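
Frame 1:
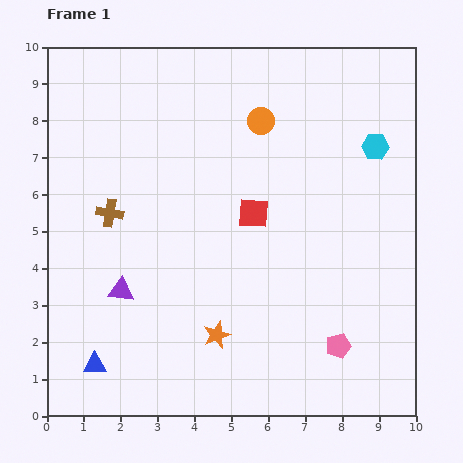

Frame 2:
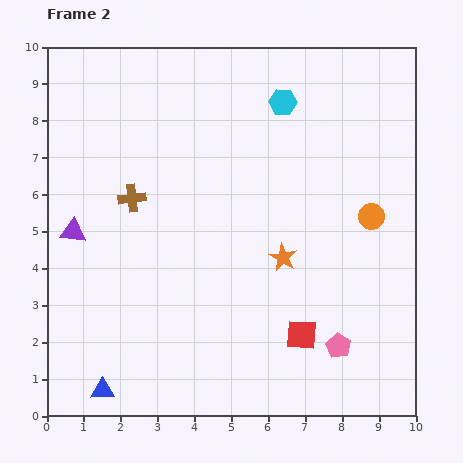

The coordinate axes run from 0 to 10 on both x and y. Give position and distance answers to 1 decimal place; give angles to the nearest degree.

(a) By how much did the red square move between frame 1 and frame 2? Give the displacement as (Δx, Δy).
(1.3, -3.3)

The red square was at (5.6, 5.5) in frame 1 and (6.9, 2.2) in frame 2.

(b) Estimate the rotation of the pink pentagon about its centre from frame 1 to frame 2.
27° counter-clockwise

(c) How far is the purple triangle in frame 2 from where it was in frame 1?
2.1

The purple triangle moved from (2.0, 3.4) to (0.7, 5.0), a distance of √(1.3² + 1.6²) ≈ 2.1.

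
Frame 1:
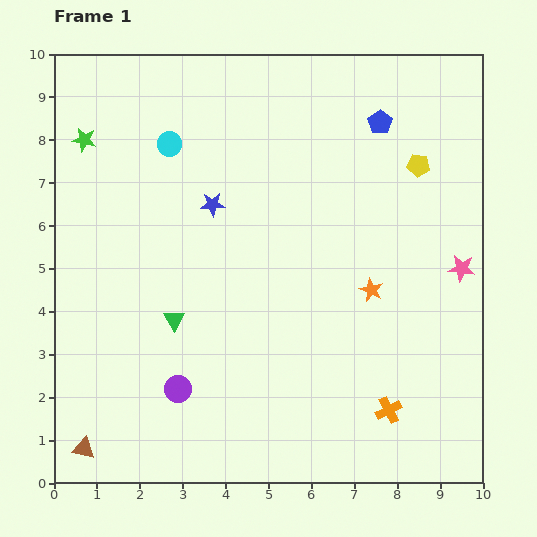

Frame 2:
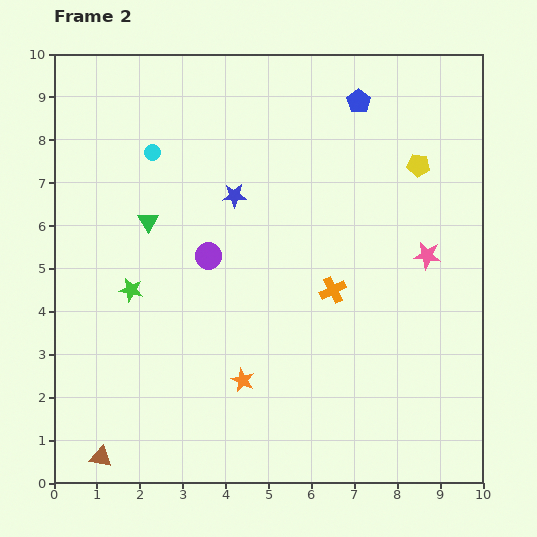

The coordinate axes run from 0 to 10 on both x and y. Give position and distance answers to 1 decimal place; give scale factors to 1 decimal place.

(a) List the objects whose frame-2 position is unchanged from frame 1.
the yellow pentagon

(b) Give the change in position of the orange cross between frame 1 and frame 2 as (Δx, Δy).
(-1.3, 2.8)

The orange cross was at (7.8, 1.7) in frame 1 and (6.5, 4.5) in frame 2.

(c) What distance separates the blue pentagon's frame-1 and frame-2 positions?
0.7

The blue pentagon moved from (7.6, 8.4) to (7.1, 8.9), a distance of √(0.5² + 0.5²) ≈ 0.7.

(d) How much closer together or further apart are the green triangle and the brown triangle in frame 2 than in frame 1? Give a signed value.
+1.9

Distance in frame 1: 3.7. Distance in frame 2: 5.6.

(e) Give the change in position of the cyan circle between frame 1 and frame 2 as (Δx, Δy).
(-0.4, -0.2)

The cyan circle was at (2.7, 7.9) in frame 1 and (2.3, 7.7) in frame 2.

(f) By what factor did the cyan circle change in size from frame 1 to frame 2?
0.6×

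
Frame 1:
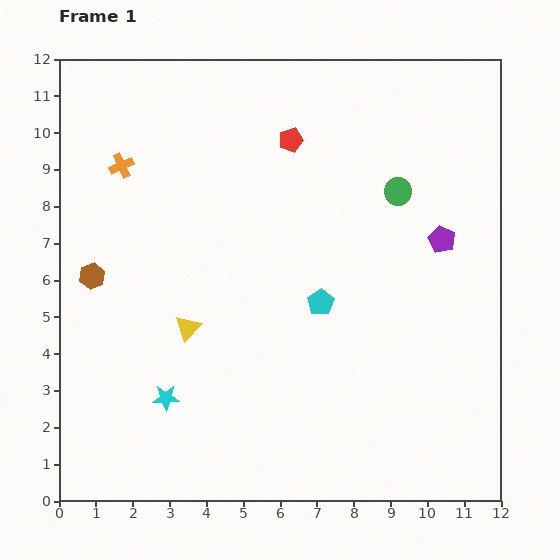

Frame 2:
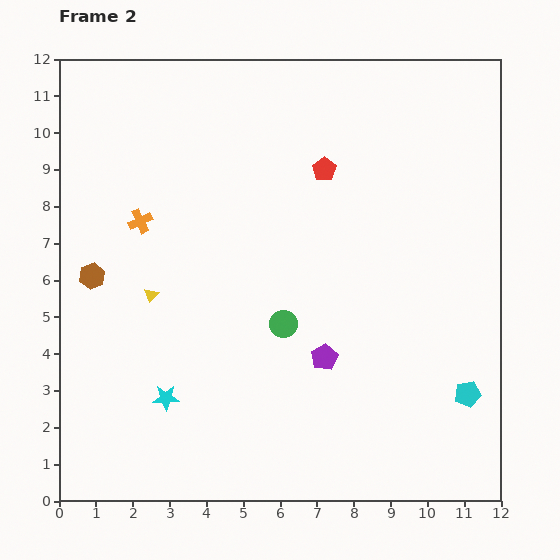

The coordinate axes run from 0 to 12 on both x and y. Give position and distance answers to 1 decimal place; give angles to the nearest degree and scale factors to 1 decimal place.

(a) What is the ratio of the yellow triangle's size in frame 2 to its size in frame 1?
0.6×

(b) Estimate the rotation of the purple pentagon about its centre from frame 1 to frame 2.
17° clockwise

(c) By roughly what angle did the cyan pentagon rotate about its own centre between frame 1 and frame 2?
22° clockwise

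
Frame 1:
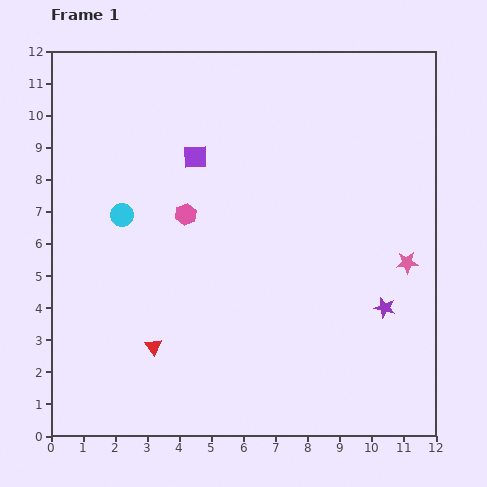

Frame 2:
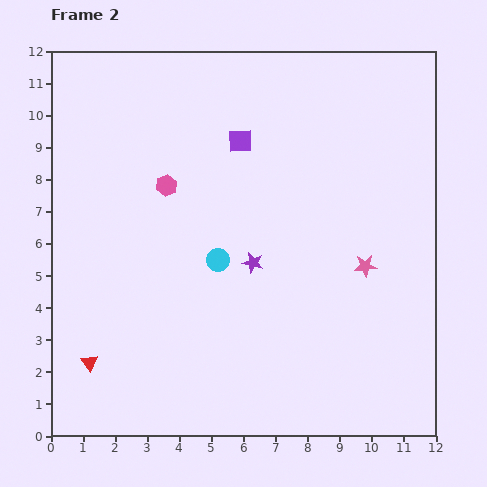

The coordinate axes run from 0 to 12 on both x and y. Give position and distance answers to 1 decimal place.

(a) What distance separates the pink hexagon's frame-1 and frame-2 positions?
1.1

The pink hexagon moved from (4.2, 6.9) to (3.6, 7.8), a distance of √(0.6² + 0.9²) ≈ 1.1.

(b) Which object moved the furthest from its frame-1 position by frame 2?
the purple star

(moved 4.3; next 3.3)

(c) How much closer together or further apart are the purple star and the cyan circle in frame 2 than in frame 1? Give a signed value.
-7.6

Distance in frame 1: 8.7. Distance in frame 2: 1.1.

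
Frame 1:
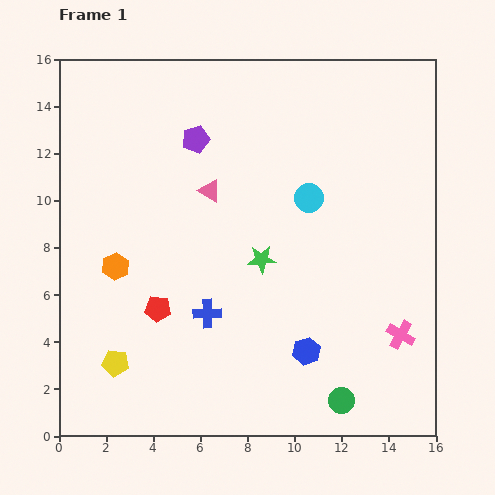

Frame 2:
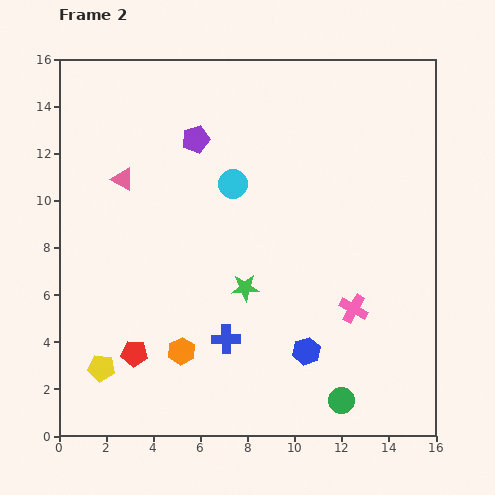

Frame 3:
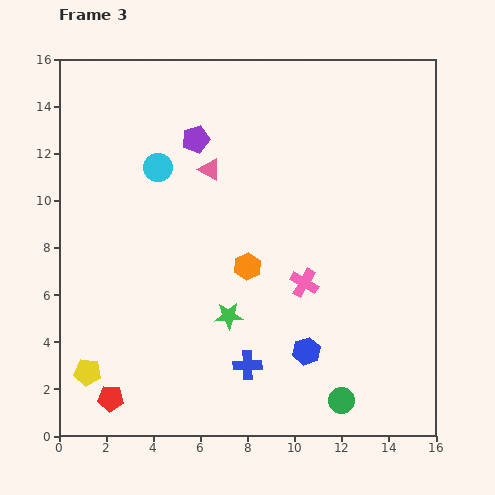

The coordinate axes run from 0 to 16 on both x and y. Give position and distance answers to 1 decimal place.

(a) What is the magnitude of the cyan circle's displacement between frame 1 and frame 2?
3.3

The cyan circle moved from (10.6, 10.1) to (7.4, 10.7), a distance of √(3.2² + 0.6²) ≈ 3.3.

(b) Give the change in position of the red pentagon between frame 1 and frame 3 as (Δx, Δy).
(-2.0, -3.8)

The red pentagon was at (4.2, 5.4) in frame 1 and (2.2, 1.6) in frame 3.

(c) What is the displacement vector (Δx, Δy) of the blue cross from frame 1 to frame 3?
(1.7, -2.2)

The blue cross was at (6.3, 5.2) in frame 1 and (8.0, 3.0) in frame 3.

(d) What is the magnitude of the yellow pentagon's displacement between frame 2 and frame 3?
0.6

The yellow pentagon moved from (1.8, 2.9) to (1.2, 2.7), a distance of √(0.6² + 0.2²) ≈ 0.6.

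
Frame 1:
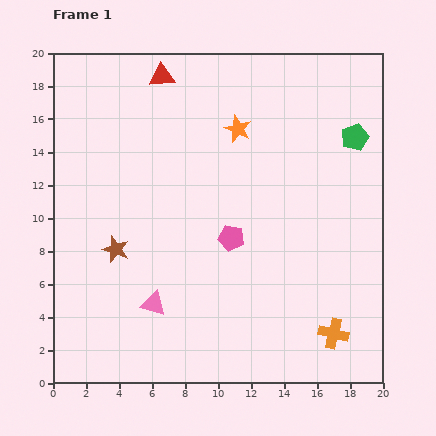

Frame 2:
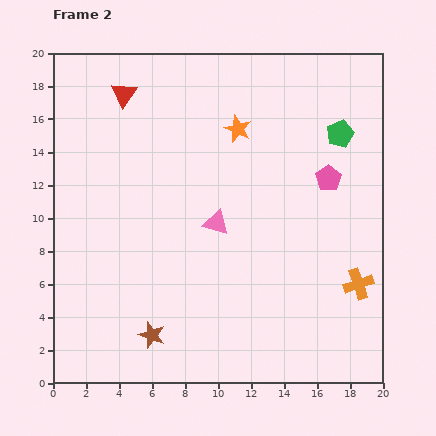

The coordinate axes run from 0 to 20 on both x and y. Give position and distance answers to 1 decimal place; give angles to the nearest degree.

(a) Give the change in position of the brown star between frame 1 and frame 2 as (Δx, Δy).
(2.2, -5.2)

The brown star was at (3.8, 8.1) in frame 1 and (6.0, 2.9) in frame 2.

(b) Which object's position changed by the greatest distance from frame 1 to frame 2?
the pink pentagon

(moved 6.9; next 6.2)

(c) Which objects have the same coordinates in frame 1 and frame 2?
the orange star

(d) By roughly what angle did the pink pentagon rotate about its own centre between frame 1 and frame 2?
24° clockwise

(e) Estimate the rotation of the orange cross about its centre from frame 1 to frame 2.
32° counter-clockwise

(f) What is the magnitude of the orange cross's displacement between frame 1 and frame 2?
3.4

The orange cross moved from (17.0, 3.0) to (18.5, 6.0), a distance of √(1.5² + 3.0²) ≈ 3.4.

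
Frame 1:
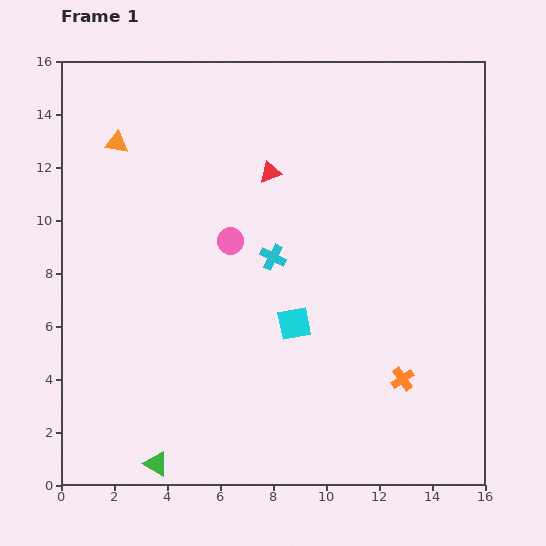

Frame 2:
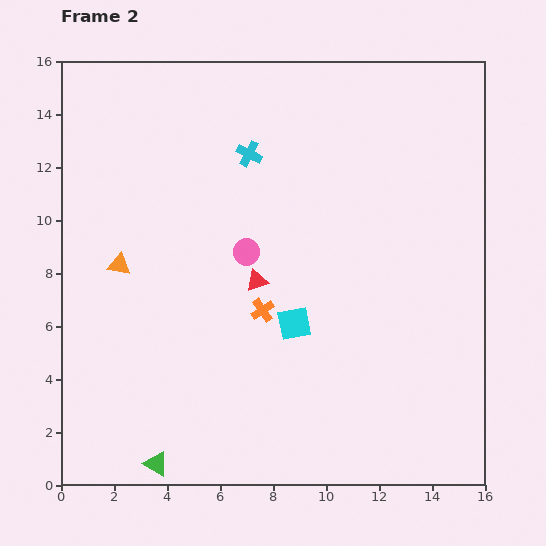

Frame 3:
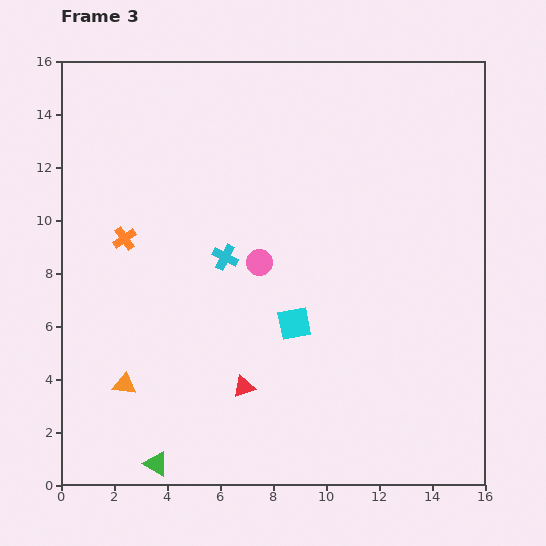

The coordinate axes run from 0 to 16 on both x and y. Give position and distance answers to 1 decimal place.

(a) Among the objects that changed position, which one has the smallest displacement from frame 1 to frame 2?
the pink circle

(moved 0.7)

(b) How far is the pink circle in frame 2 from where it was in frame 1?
0.7

The pink circle moved from (6.4, 9.2) to (7.0, 8.8), a distance of √(0.6² + 0.4²) ≈ 0.7.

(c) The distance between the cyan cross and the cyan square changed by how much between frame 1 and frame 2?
+4.0

Distance in frame 1: 2.6. Distance in frame 2: 6.6.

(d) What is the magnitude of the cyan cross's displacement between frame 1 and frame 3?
1.8

The cyan cross moved from (8.0, 8.6) to (6.2, 8.6), a distance of √(1.8² + 0.0²) ≈ 1.8.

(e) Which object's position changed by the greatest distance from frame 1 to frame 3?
the orange cross

(moved 11.8; next 9.1)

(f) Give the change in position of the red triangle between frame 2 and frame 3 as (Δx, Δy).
(-0.5, -4.0)

The red triangle was at (7.4, 7.7) in frame 2 and (6.9, 3.7) in frame 3.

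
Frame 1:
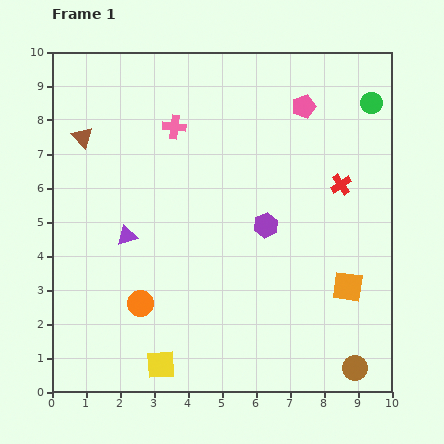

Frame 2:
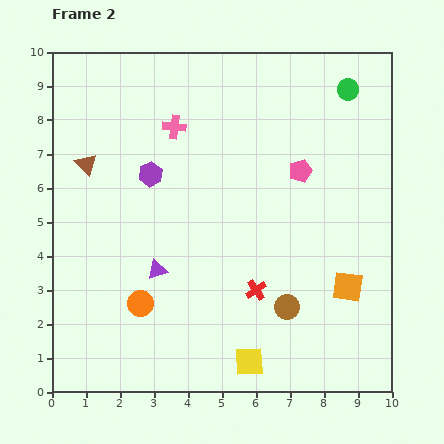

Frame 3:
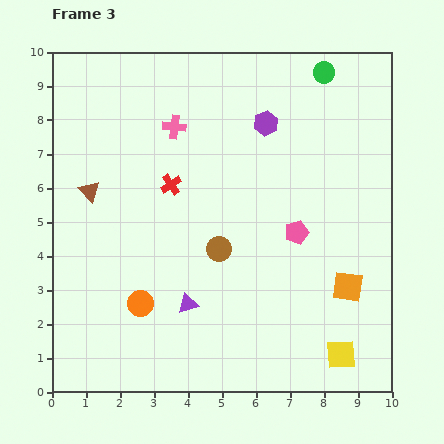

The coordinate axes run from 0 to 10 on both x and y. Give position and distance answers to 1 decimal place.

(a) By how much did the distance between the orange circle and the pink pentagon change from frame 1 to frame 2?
-1.4

Distance in frame 1: 7.5. Distance in frame 2: 6.1.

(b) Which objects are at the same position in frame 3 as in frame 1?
the orange square, the orange circle, the pink cross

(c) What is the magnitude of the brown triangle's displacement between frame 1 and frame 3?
1.6

The brown triangle moved from (0.9, 7.5) to (1.1, 5.9), a distance of √(0.2² + 1.6²) ≈ 1.6.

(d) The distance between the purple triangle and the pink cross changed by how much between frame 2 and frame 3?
+1.0

Distance in frame 2: 4.2. Distance in frame 3: 5.2.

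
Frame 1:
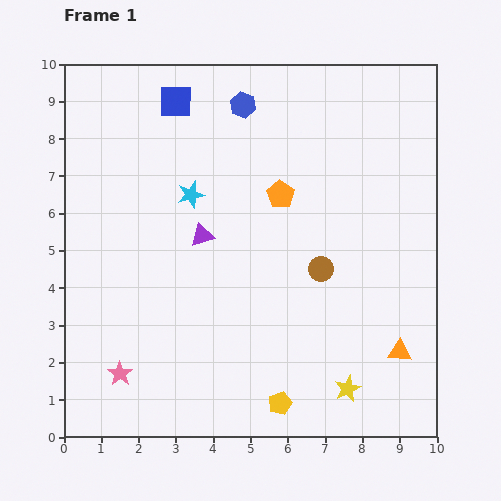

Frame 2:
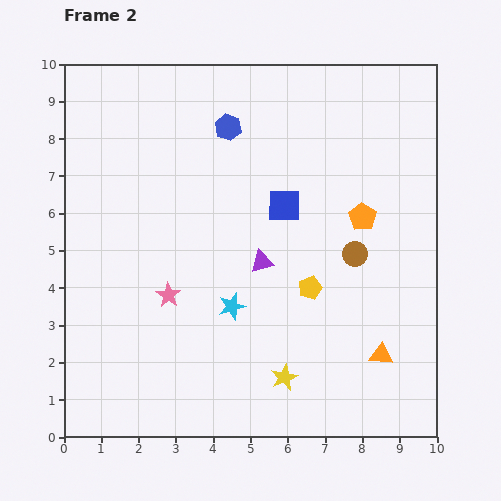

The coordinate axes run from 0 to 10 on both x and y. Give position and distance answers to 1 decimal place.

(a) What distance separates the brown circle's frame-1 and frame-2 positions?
1.0

The brown circle moved from (6.9, 4.5) to (7.8, 4.9), a distance of √(0.9² + 0.4²) ≈ 1.0.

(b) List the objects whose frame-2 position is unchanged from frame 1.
none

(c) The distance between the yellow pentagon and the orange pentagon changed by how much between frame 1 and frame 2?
-3.2

Distance in frame 1: 5.6. Distance in frame 2: 2.4.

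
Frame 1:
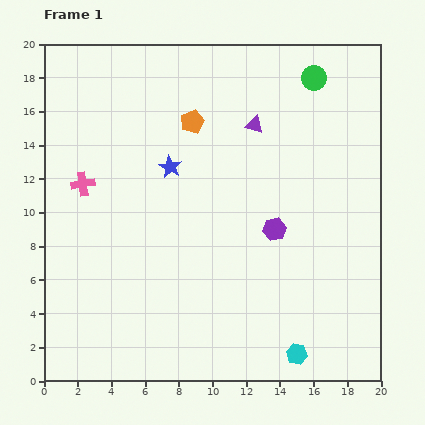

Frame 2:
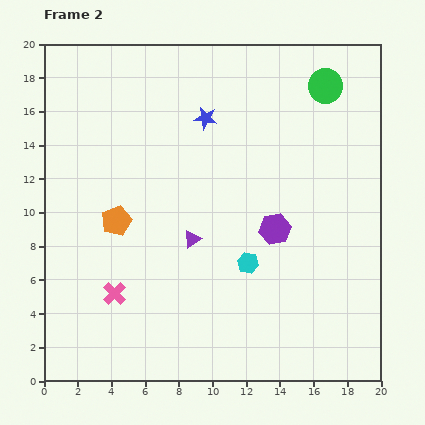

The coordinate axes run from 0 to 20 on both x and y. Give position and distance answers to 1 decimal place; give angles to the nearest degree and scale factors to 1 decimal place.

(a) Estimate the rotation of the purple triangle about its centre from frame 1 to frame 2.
51° counter-clockwise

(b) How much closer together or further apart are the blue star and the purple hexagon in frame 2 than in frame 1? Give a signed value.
+0.6

Distance in frame 1: 7.2. Distance in frame 2: 7.8.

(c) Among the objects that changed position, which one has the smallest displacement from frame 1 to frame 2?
the green circle

(moved 0.9)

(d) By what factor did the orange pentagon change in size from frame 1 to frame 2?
1.3×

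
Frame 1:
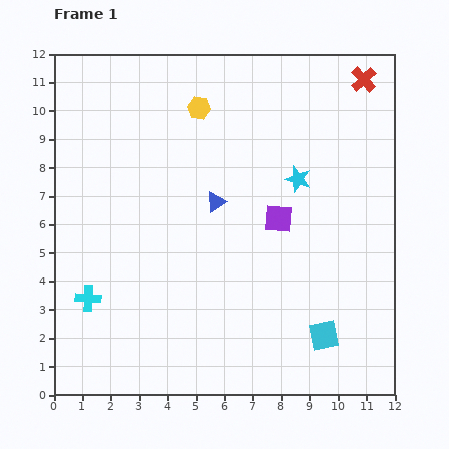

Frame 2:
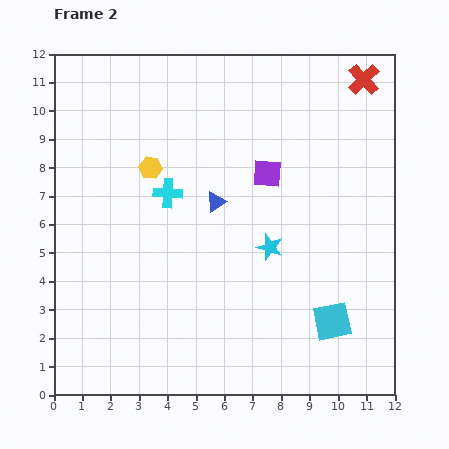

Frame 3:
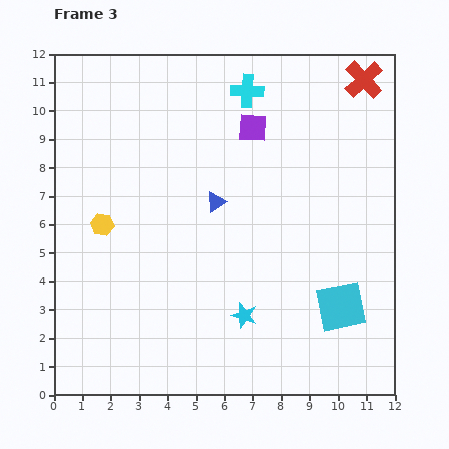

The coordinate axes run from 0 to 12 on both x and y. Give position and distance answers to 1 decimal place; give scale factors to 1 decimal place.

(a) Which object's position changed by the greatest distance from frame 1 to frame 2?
the cyan cross

(moved 4.6; next 2.7)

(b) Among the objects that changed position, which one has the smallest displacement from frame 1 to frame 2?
the cyan square

(moved 0.6)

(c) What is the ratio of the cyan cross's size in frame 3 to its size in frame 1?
1.3×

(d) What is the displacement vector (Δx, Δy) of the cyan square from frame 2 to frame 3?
(0.3, 0.5)

The cyan square was at (9.8, 2.6) in frame 2 and (10.1, 3.1) in frame 3.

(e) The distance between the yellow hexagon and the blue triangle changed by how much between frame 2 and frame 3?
+1.5

Distance in frame 2: 2.6. Distance in frame 3: 4.1.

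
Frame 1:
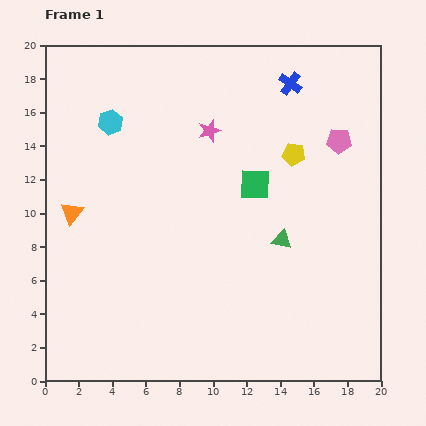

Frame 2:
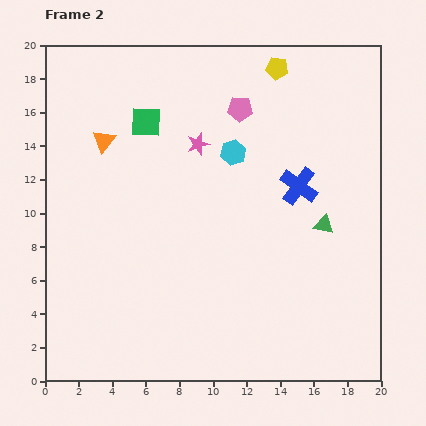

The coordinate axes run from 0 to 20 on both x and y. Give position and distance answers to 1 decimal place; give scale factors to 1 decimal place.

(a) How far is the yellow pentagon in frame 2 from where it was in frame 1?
5.2

The yellow pentagon moved from (14.8, 13.5) to (13.8, 18.6), a distance of √(1.0² + 5.1²) ≈ 5.2.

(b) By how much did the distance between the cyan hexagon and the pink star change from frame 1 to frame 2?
-3.7

Distance in frame 1: 5.9. Distance in frame 2: 2.2.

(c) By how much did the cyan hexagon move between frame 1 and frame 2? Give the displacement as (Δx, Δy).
(7.3, -1.8)

The cyan hexagon was at (3.9, 15.4) in frame 1 and (11.2, 13.6) in frame 2.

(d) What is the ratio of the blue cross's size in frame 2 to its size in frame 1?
1.7×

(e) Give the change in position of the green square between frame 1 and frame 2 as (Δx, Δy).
(-6.5, 3.7)

The green square was at (12.5, 11.7) in frame 1 and (6.0, 15.4) in frame 2.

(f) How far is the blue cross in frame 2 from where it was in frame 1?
6.1

The blue cross moved from (14.6, 17.7) to (15.1, 11.6), a distance of √(0.5² + 6.1²) ≈ 6.1.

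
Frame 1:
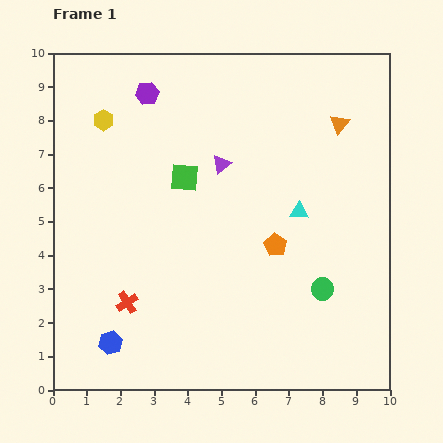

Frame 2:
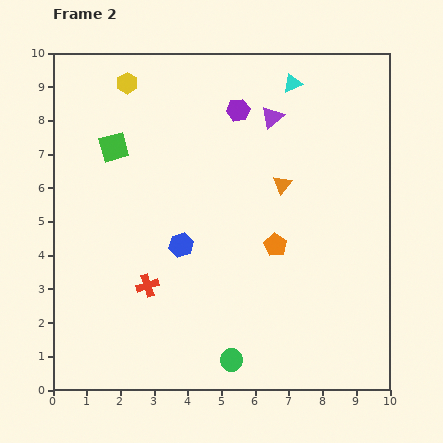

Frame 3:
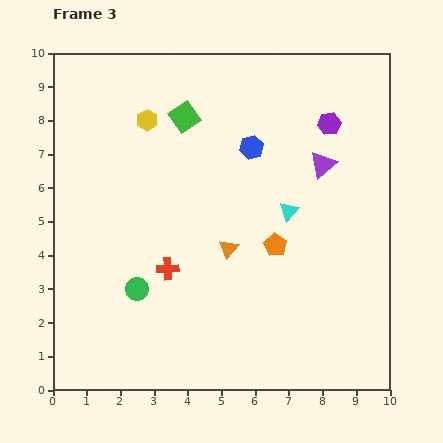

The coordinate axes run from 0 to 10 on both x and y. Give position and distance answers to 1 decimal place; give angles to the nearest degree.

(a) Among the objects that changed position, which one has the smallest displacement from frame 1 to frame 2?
the red cross

(moved 0.8)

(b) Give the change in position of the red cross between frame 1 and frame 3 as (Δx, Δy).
(1.2, 1.0)

The red cross was at (2.2, 2.6) in frame 1 and (3.4, 3.6) in frame 3.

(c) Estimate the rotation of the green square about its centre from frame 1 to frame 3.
38° counter-clockwise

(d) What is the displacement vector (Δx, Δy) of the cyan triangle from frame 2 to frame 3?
(-0.1, -3.8)

The cyan triangle was at (7.1, 9.1) in frame 2 and (7.0, 5.3) in frame 3.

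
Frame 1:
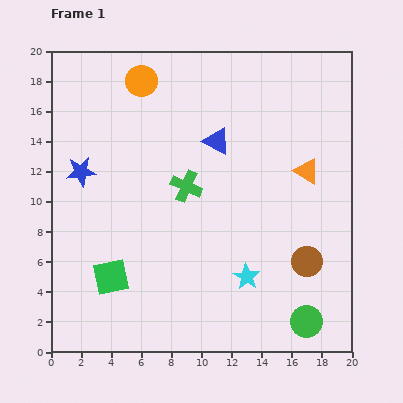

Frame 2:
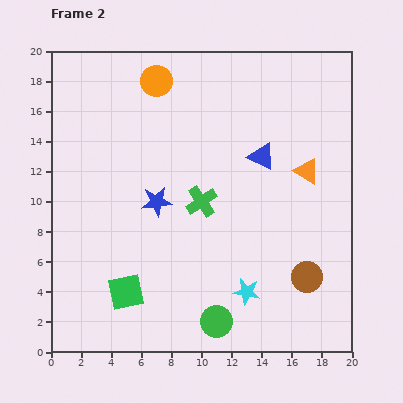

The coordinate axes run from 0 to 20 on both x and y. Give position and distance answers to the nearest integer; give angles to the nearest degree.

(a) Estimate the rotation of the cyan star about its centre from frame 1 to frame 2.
22° counter-clockwise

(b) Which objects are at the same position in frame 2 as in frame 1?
the orange triangle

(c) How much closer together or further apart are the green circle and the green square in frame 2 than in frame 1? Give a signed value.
-7

Distance in frame 1: 13. Distance in frame 2: 6.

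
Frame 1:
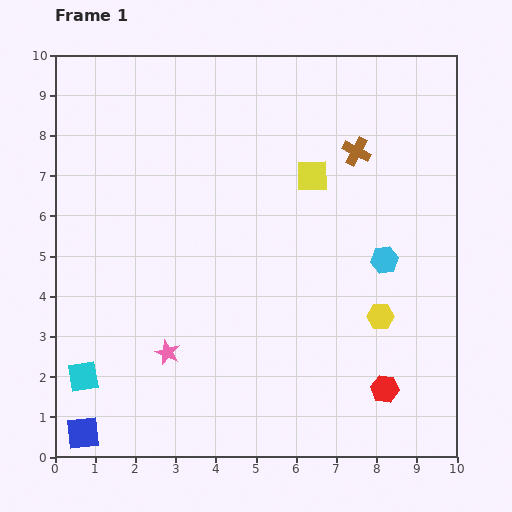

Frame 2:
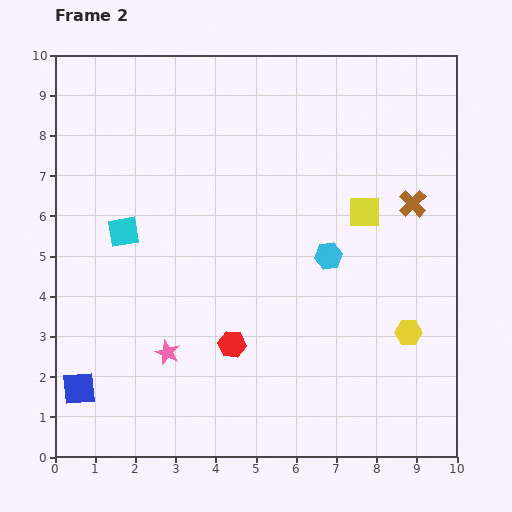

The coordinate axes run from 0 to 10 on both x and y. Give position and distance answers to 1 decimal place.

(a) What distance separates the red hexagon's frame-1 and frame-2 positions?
4.0

The red hexagon moved from (8.2, 1.7) to (4.4, 2.8), a distance of √(3.8² + 1.1²) ≈ 4.0.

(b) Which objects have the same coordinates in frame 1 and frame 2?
the pink star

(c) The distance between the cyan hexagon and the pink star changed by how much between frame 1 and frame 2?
-1.2

Distance in frame 1: 5.9. Distance in frame 2: 4.7.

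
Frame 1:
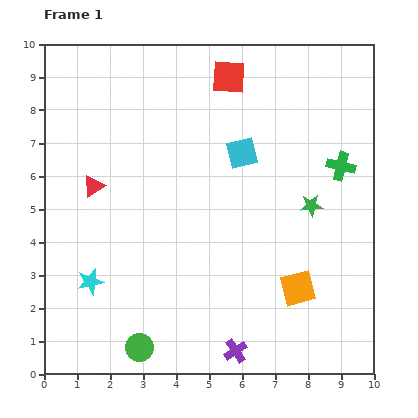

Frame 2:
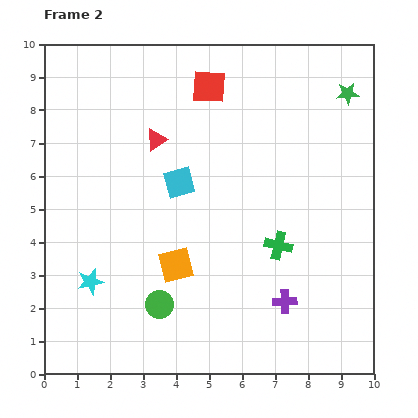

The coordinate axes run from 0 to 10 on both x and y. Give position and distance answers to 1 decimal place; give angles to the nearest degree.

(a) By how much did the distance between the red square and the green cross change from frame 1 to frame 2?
+0.9

Distance in frame 1: 4.3. Distance in frame 2: 5.2.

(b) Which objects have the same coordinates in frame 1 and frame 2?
the cyan star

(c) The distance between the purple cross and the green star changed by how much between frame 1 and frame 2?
+1.6

Distance in frame 1: 5.0. Distance in frame 2: 6.6.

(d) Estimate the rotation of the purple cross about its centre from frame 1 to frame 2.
32° clockwise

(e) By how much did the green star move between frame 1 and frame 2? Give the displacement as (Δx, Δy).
(1.1, 3.4)

The green star was at (8.1, 5.1) in frame 1 and (9.2, 8.5) in frame 2.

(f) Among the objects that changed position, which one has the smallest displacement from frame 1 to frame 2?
the red square

(moved 0.7)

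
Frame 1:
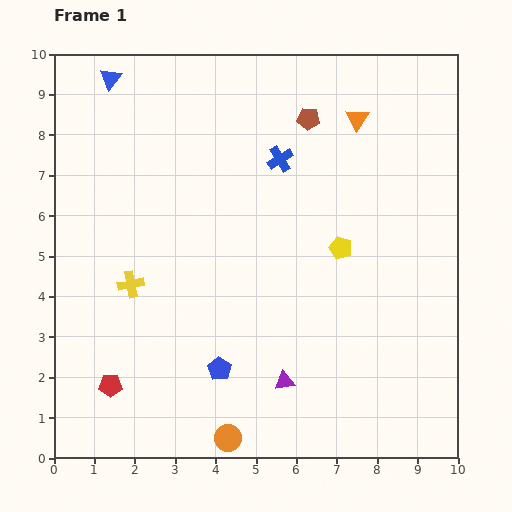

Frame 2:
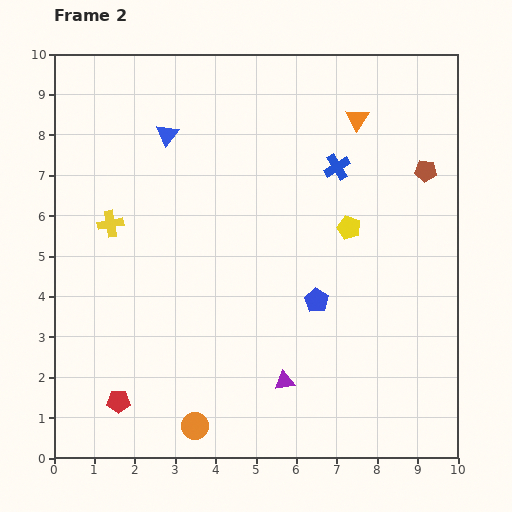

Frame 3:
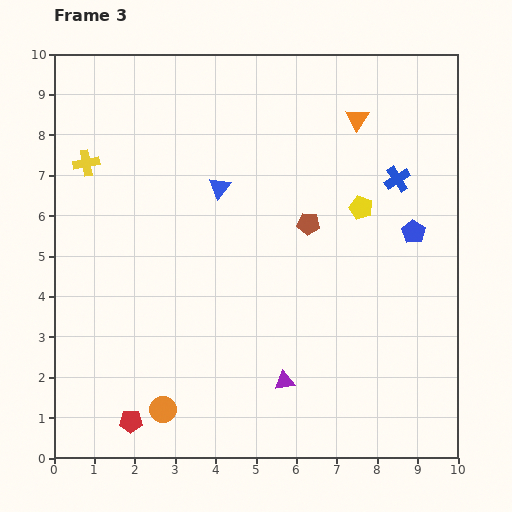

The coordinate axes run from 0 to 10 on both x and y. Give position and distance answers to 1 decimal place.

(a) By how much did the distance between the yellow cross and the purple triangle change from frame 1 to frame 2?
+1.3

Distance in frame 1: 4.5. Distance in frame 2: 5.8.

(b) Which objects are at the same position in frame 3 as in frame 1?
the orange triangle, the purple triangle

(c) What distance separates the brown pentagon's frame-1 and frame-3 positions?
2.6

The brown pentagon moved from (6.3, 8.4) to (6.3, 5.8), a distance of √(0.0² + 2.6²) ≈ 2.6.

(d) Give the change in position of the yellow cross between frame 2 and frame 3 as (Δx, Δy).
(-0.6, 1.5)

The yellow cross was at (1.4, 5.8) in frame 2 and (0.8, 7.3) in frame 3.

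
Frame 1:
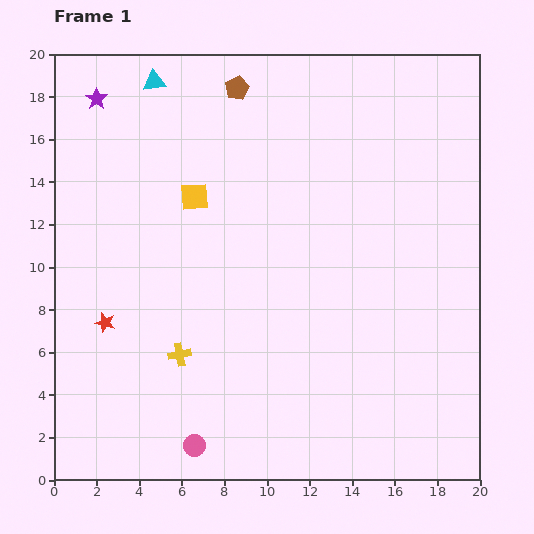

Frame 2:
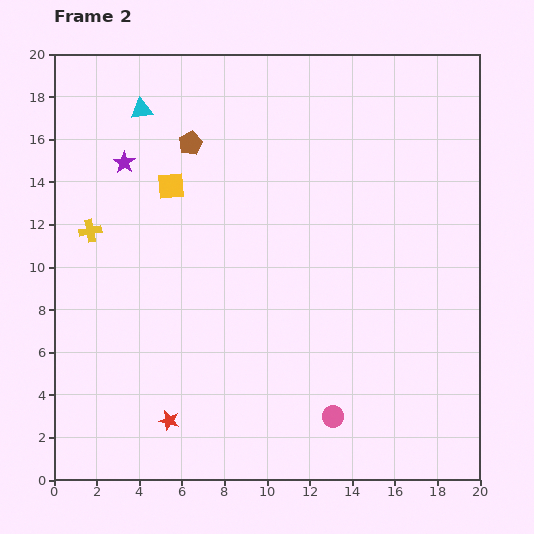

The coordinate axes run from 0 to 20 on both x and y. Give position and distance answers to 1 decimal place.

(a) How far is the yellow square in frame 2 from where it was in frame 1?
1.2

The yellow square moved from (6.6, 13.3) to (5.5, 13.8), a distance of √(1.1² + 0.5²) ≈ 1.2.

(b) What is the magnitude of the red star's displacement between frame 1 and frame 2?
5.5

The red star moved from (2.4, 7.4) to (5.4, 2.8), a distance of √(3.0² + 4.6²) ≈ 5.5.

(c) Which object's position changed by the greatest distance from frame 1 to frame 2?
the yellow cross

(moved 7.2; next 6.6)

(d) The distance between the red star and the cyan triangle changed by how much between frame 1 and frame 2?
+3.2

Distance in frame 1: 11.5. Distance in frame 2: 14.7.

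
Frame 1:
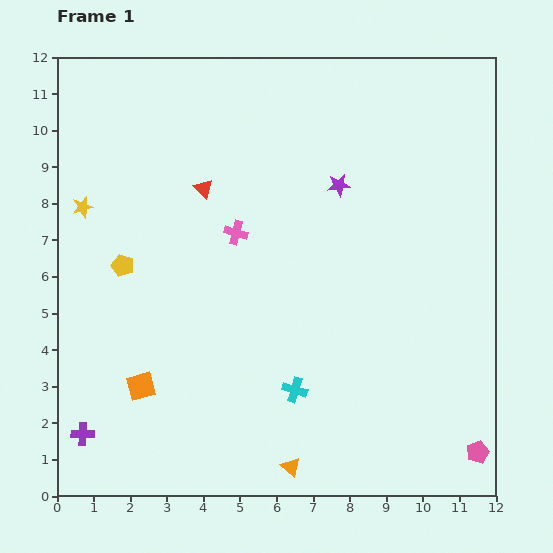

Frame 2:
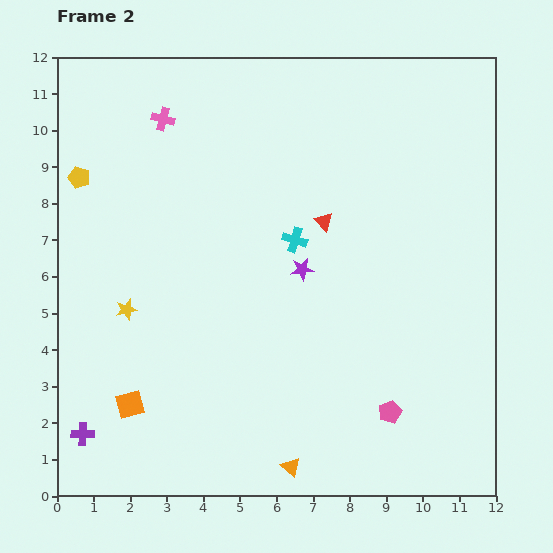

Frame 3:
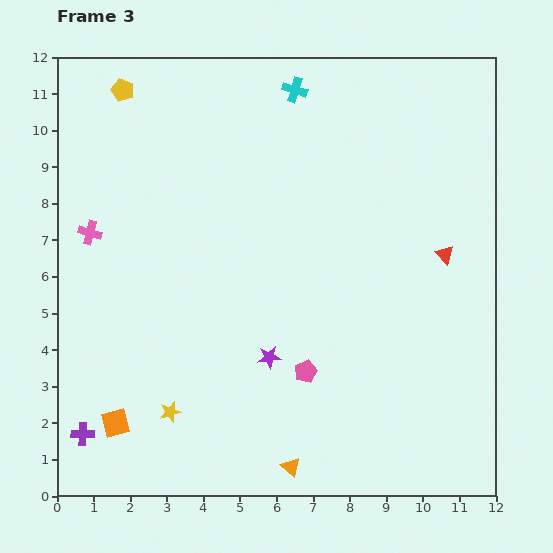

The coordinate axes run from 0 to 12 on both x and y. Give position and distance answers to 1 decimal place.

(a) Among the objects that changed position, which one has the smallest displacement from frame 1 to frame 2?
the orange square

(moved 0.6)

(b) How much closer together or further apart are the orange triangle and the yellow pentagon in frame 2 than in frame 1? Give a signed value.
+2.6

Distance in frame 1: 7.2. Distance in frame 2: 9.8.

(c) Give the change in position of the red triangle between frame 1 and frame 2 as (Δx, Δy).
(3.3, -0.9)

The red triangle was at (4.0, 8.4) in frame 1 and (7.3, 7.5) in frame 2.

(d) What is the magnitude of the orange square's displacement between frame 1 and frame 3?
1.2

The orange square moved from (2.3, 3.0) to (1.6, 2.0), a distance of √(0.7² + 1.0²) ≈ 1.2.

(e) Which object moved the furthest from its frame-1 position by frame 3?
the cyan cross

(moved 8.2; next 6.8)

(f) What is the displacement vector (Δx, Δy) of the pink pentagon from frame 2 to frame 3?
(-2.3, 1.1)

The pink pentagon was at (9.1, 2.3) in frame 2 and (6.8, 3.4) in frame 3.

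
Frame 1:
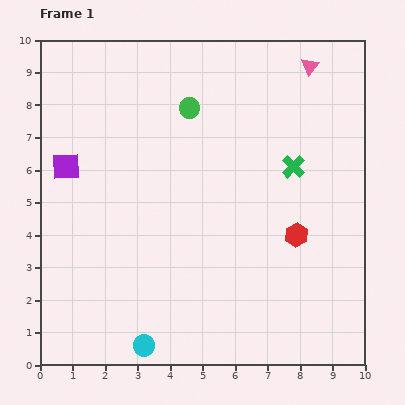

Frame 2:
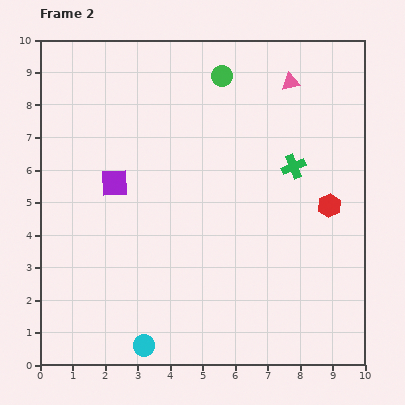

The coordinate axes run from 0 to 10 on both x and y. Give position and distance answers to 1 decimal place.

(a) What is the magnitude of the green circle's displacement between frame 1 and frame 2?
1.4

The green circle moved from (4.6, 7.9) to (5.6, 8.9), a distance of √(1.0² + 1.0²) ≈ 1.4.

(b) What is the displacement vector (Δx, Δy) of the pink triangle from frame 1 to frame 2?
(-0.6, -0.5)

The pink triangle was at (8.3, 9.2) in frame 1 and (7.7, 8.7) in frame 2.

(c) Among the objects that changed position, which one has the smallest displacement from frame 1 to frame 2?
the pink triangle

(moved 0.8)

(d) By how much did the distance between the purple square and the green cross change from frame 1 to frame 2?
-1.5

Distance in frame 1: 7.0. Distance in frame 2: 5.5.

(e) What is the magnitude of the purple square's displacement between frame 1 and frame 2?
1.6

The purple square moved from (0.8, 6.1) to (2.3, 5.6), a distance of √(1.5² + 0.5²) ≈ 1.6.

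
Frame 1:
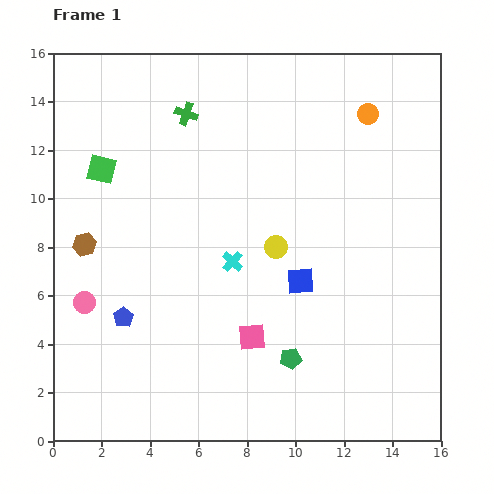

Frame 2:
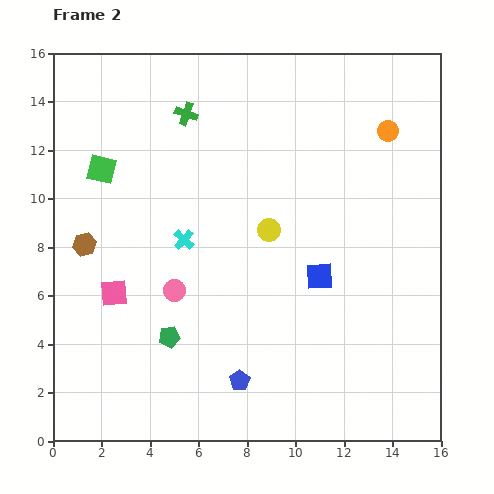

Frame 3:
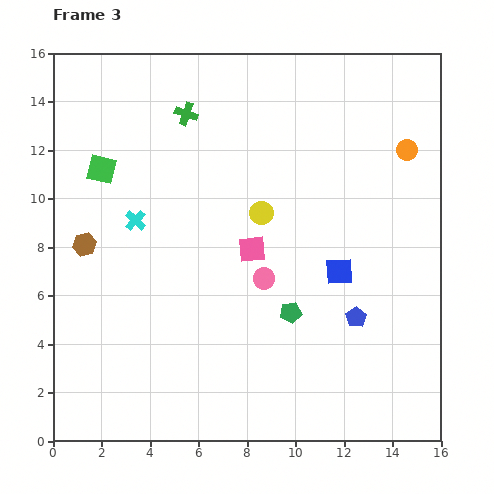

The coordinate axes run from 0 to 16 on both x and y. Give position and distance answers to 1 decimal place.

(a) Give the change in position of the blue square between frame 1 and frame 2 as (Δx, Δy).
(0.8, 0.2)

The blue square was at (10.2, 6.6) in frame 1 and (11.0, 6.8) in frame 2.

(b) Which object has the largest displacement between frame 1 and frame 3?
the blue pentagon

(moved 9.6; next 7.5)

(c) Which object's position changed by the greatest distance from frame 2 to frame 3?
the pink square

(moved 6.0; next 5.5)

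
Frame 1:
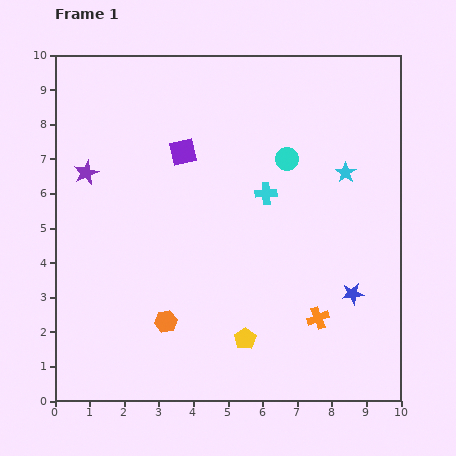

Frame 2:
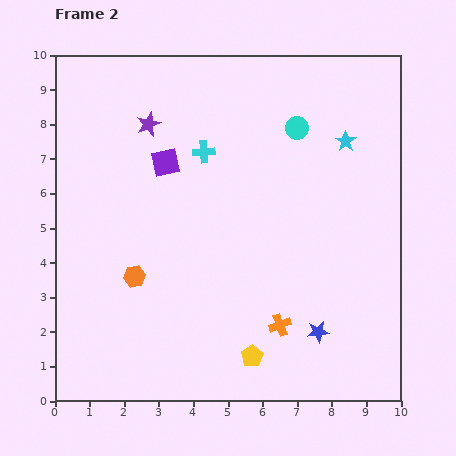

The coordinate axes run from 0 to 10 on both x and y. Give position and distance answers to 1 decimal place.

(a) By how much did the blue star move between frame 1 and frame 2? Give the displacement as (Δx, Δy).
(-1.0, -1.1)

The blue star was at (8.6, 3.1) in frame 1 and (7.6, 2.0) in frame 2.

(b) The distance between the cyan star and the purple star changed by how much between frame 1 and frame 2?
-1.8

Distance in frame 1: 7.5. Distance in frame 2: 5.7.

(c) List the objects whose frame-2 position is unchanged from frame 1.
none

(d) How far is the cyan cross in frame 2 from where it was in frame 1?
2.2

The cyan cross moved from (6.1, 6.0) to (4.3, 7.2), a distance of √(1.8² + 1.2²) ≈ 2.2.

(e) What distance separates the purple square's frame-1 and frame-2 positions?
0.6

The purple square moved from (3.7, 7.2) to (3.2, 6.9), a distance of √(0.5² + 0.3²) ≈ 0.6.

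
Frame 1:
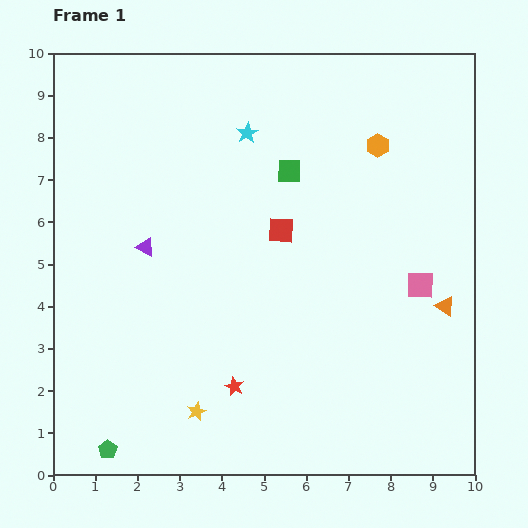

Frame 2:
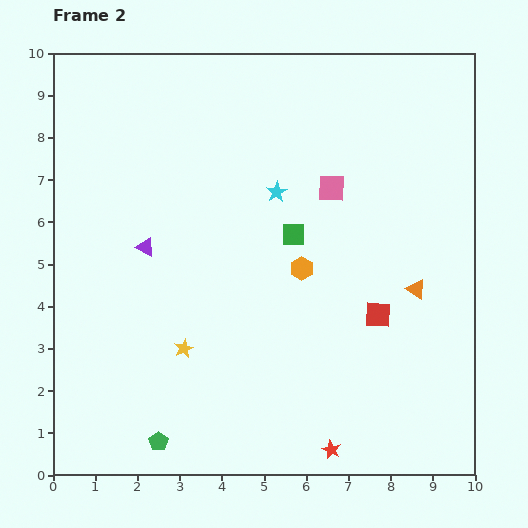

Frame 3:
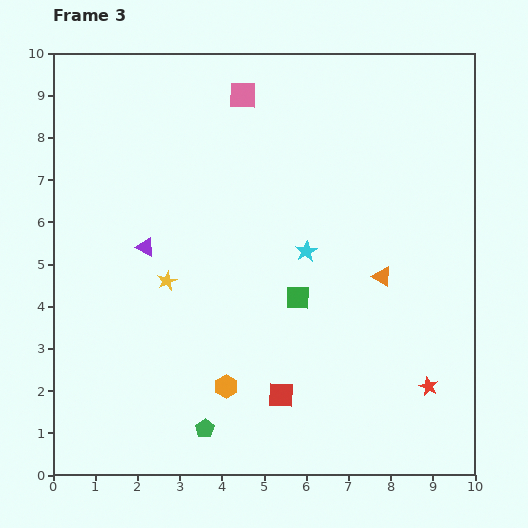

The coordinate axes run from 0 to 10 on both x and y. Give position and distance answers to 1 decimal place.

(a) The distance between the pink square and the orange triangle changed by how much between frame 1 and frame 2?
+2.3

Distance in frame 1: 0.8. Distance in frame 2: 3.1.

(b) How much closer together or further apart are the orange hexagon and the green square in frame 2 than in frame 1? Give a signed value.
-1.4

Distance in frame 1: 2.2. Distance in frame 2: 0.8.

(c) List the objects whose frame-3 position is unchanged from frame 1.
the purple triangle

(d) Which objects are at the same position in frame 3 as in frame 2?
the purple triangle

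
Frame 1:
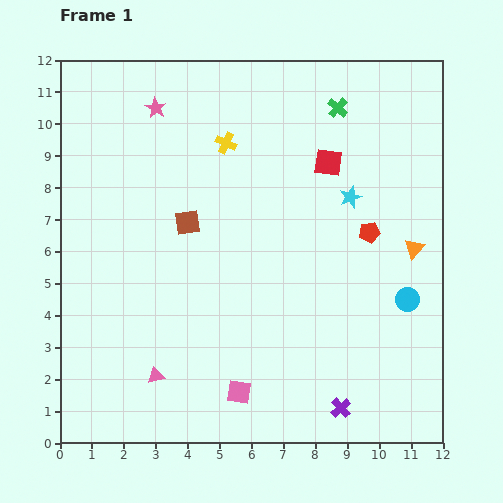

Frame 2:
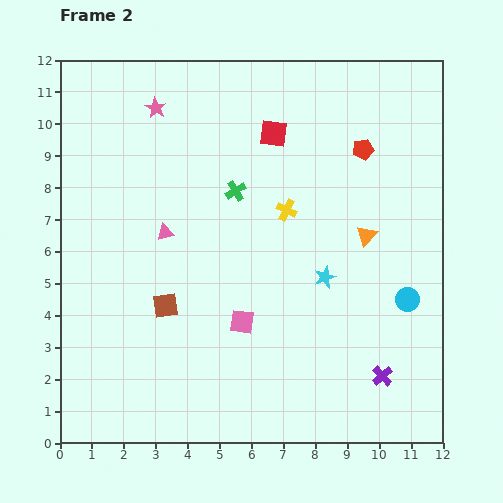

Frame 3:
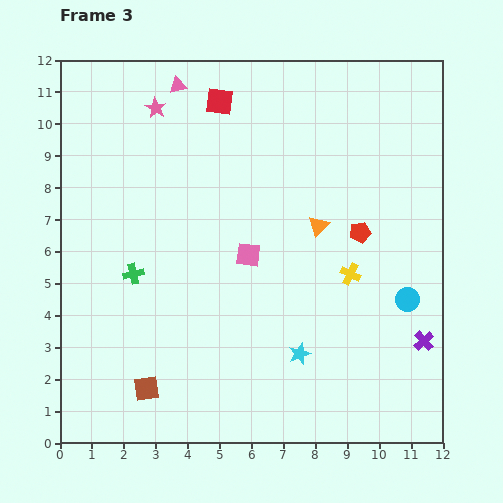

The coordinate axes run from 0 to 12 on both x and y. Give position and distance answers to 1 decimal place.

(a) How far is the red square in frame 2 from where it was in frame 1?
1.9

The red square moved from (8.4, 8.8) to (6.7, 9.7), a distance of √(1.7² + 0.9²) ≈ 1.9.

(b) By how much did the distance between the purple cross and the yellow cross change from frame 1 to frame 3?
-5.9

Distance in frame 1: 9.0. Distance in frame 3: 3.1.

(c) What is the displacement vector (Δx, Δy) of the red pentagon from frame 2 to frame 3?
(-0.1, -2.6)

The red pentagon was at (9.5, 9.2) in frame 2 and (9.4, 6.6) in frame 3.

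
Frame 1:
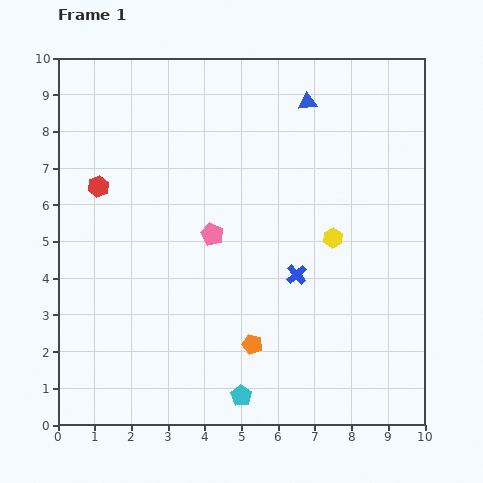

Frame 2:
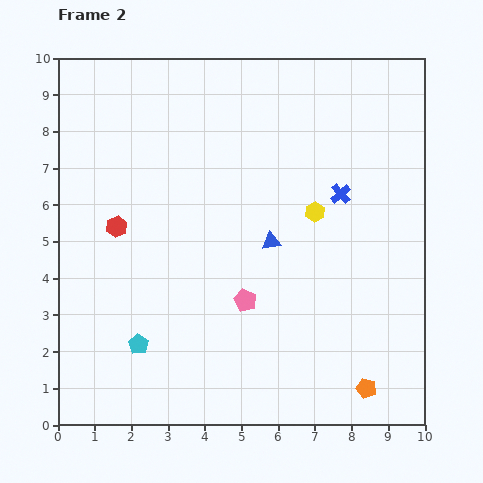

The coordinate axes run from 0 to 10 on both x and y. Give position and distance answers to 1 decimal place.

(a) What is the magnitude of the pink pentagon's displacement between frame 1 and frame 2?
2.0

The pink pentagon moved from (4.2, 5.2) to (5.1, 3.4), a distance of √(0.9² + 1.8²) ≈ 2.0.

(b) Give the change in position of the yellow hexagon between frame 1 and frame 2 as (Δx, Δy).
(-0.5, 0.7)

The yellow hexagon was at (7.5, 5.1) in frame 1 and (7.0, 5.8) in frame 2.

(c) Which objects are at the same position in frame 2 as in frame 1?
none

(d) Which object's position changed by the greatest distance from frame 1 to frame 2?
the blue triangle

(moved 3.9; next 3.3)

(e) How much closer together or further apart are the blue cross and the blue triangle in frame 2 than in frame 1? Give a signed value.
-2.4

Distance in frame 1: 4.7. Distance in frame 2: 2.3.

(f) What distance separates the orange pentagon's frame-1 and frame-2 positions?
3.3

The orange pentagon moved from (5.3, 2.2) to (8.4, 1.0), a distance of √(3.1² + 1.2²) ≈ 3.3.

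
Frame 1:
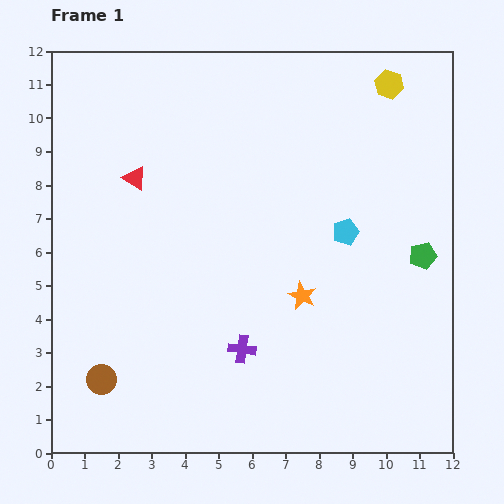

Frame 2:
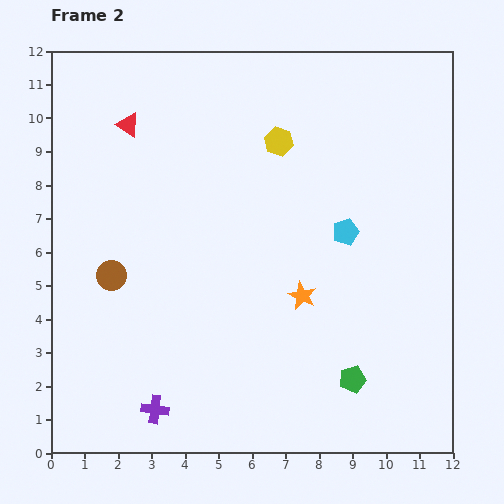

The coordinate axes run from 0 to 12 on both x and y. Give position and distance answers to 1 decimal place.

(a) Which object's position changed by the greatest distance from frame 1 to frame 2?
the green pentagon

(moved 4.3; next 3.7)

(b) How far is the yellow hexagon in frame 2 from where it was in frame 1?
3.7

The yellow hexagon moved from (10.1, 11.0) to (6.8, 9.3), a distance of √(3.3² + 1.7²) ≈ 3.7.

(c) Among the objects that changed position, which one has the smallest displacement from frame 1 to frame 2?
the red triangle

(moved 1.6)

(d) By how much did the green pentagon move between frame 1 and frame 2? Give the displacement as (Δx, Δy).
(-2.1, -3.7)

The green pentagon was at (11.1, 5.9) in frame 1 and (9.0, 2.2) in frame 2.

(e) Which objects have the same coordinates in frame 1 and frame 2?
the orange star, the cyan pentagon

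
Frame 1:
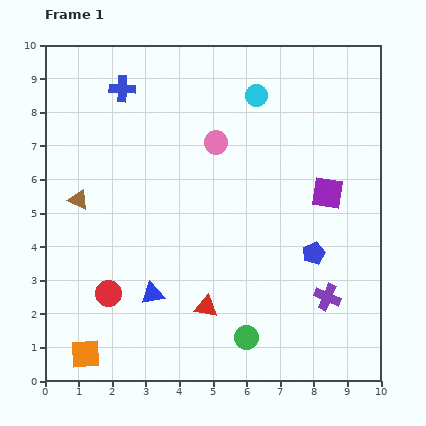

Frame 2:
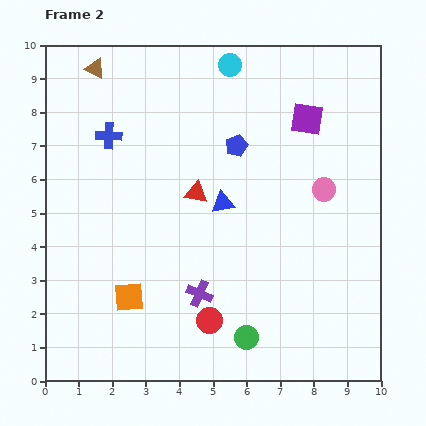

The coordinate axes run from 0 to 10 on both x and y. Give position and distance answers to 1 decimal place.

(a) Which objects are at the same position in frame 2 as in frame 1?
the green circle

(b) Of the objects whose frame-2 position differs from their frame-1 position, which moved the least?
the cyan circle

(moved 1.2)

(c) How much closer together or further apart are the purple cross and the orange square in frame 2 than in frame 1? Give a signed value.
-5.3

Distance in frame 1: 7.4. Distance in frame 2: 2.1.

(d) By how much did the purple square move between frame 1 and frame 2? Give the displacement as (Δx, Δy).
(-0.6, 2.2)

The purple square was at (8.4, 5.6) in frame 1 and (7.8, 7.8) in frame 2.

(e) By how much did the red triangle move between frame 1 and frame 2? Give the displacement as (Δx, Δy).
(-0.3, 3.4)

The red triangle was at (4.8, 2.2) in frame 1 and (4.5, 5.6) in frame 2.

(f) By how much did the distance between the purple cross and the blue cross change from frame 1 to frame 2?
-3.3

Distance in frame 1: 8.7. Distance in frame 2: 5.4.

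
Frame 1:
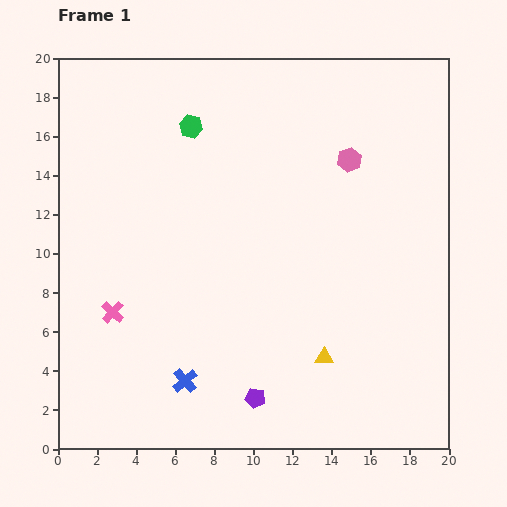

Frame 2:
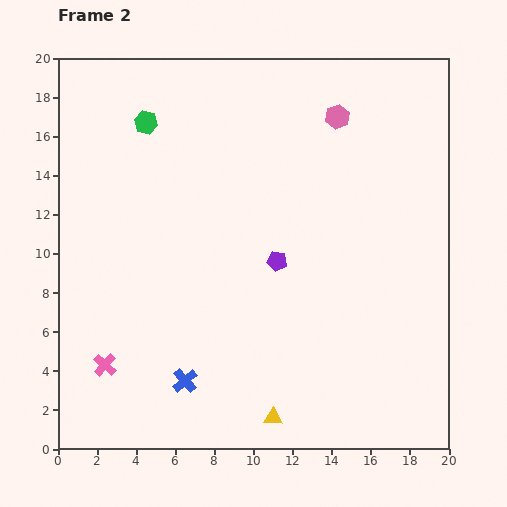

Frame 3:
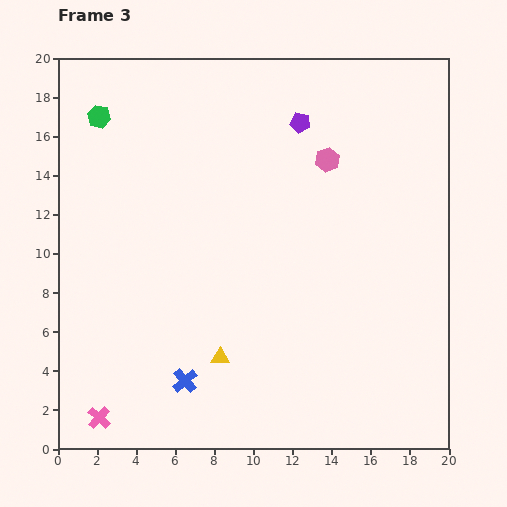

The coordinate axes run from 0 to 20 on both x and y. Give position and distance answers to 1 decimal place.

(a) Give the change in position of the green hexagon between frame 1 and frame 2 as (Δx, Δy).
(-2.3, 0.2)

The green hexagon was at (6.8, 16.5) in frame 1 and (4.5, 16.7) in frame 2.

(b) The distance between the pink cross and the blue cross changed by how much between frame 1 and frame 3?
-0.3

Distance in frame 1: 5.1. Distance in frame 3: 4.8.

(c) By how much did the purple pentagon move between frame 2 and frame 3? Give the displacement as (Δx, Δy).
(1.2, 7.1)

The purple pentagon was at (11.2, 9.6) in frame 2 and (12.4, 16.7) in frame 3.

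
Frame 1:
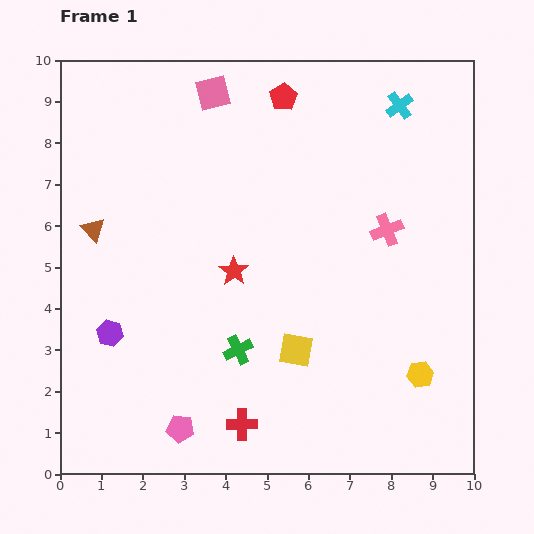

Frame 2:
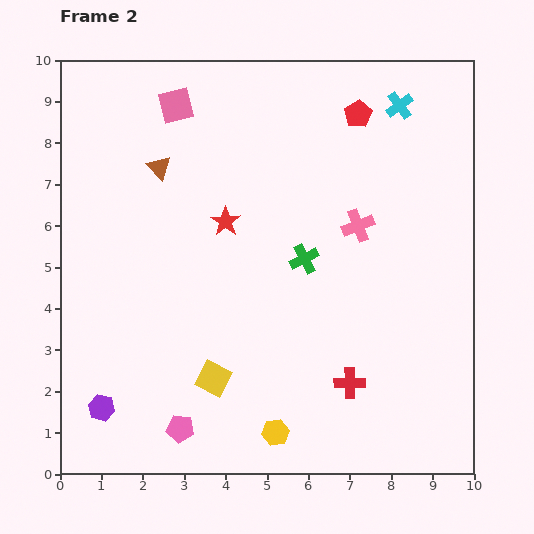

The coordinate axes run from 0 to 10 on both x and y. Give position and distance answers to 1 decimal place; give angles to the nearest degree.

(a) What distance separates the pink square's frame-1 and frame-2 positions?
0.9

The pink square moved from (3.7, 9.2) to (2.8, 8.9), a distance of √(0.9² + 0.3²) ≈ 0.9.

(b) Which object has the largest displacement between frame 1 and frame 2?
the yellow hexagon

(moved 3.8; next 2.8)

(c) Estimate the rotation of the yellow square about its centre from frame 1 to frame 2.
18° clockwise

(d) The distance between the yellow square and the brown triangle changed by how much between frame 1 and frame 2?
-0.4

Distance in frame 1: 5.7. Distance in frame 2: 5.3.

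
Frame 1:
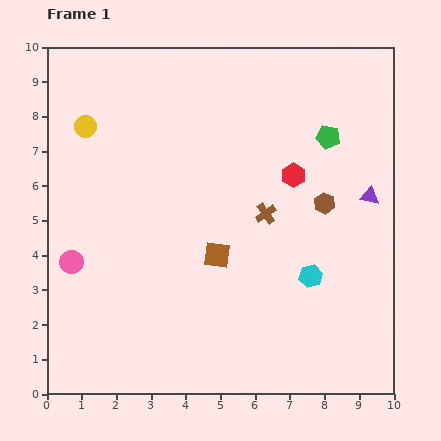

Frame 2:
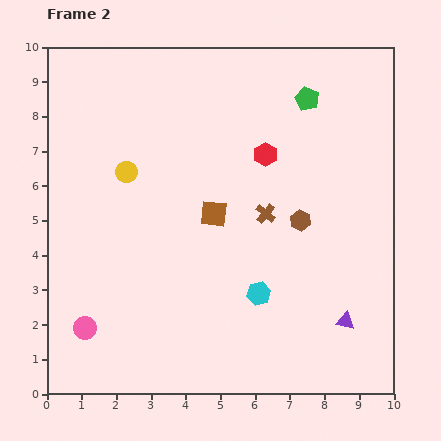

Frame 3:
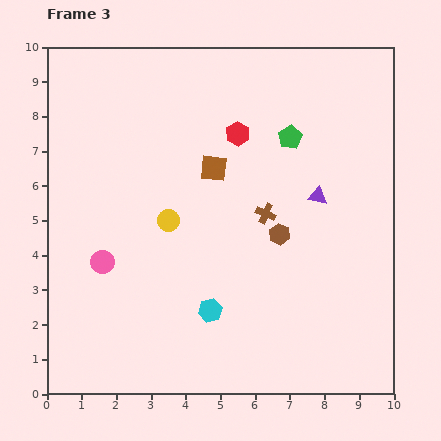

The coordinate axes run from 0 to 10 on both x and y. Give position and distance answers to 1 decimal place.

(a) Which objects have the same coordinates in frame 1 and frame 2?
the brown cross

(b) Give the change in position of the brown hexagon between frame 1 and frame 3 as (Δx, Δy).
(-1.3, -0.9)

The brown hexagon was at (8.0, 5.5) in frame 1 and (6.7, 4.6) in frame 3.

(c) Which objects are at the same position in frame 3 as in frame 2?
the brown cross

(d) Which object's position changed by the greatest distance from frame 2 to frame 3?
the purple triangle

(moved 3.7; next 2.0)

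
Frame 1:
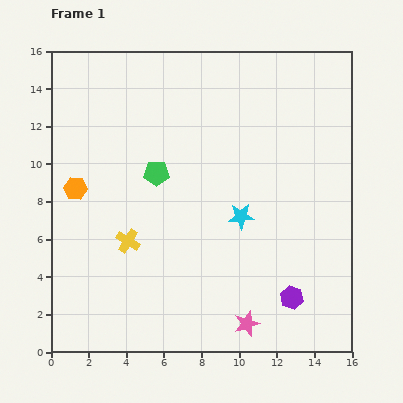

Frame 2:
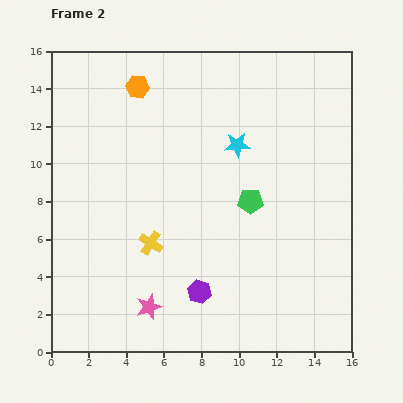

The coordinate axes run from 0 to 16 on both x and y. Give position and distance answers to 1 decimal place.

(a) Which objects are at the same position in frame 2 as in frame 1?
none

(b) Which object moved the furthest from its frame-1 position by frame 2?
the orange hexagon

(moved 6.3; next 5.3)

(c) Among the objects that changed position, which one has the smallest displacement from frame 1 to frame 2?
the yellow cross

(moved 1.2)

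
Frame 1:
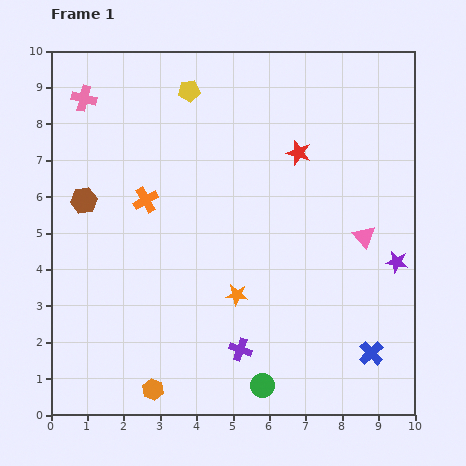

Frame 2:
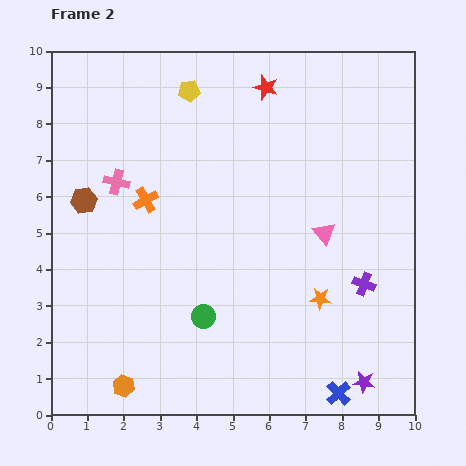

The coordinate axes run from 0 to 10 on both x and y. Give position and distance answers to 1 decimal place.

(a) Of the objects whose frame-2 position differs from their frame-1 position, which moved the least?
the orange hexagon

(moved 0.8)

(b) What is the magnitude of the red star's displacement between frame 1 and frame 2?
2.0

The red star moved from (6.8, 7.2) to (5.9, 9.0), a distance of √(0.9² + 1.8²) ≈ 2.0.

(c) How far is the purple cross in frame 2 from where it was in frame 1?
3.8

The purple cross moved from (5.2, 1.8) to (8.6, 3.6), a distance of √(3.4² + 1.8²) ≈ 3.8.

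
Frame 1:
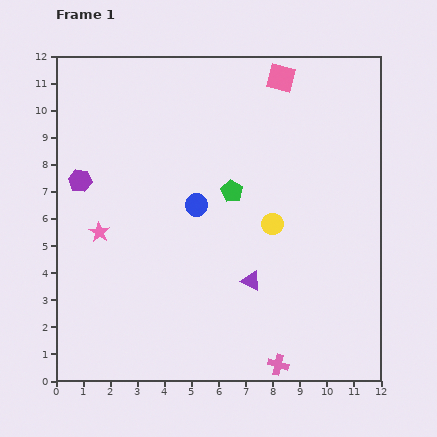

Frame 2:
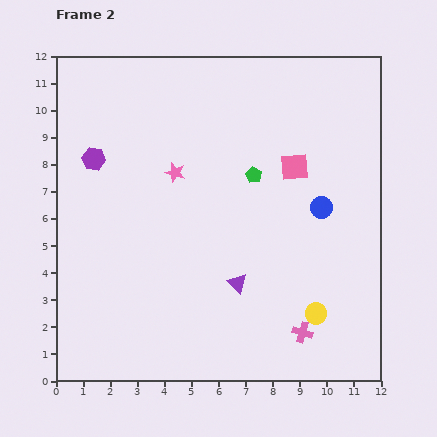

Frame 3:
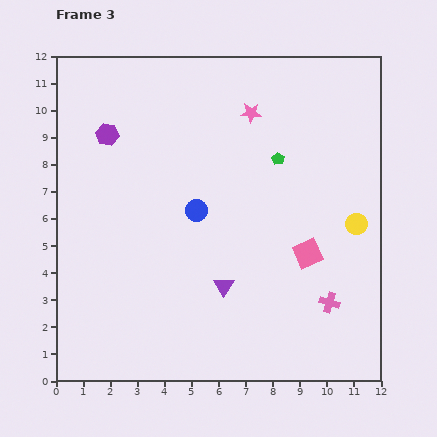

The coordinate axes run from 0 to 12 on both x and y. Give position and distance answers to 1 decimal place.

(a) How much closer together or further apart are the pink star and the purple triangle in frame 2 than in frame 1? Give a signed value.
-1.2

Distance in frame 1: 5.9. Distance in frame 2: 4.7.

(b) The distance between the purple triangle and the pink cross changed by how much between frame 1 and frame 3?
+0.6

Distance in frame 1: 3.3. Distance in frame 3: 3.9.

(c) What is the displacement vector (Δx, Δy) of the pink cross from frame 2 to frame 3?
(1.0, 1.1)

The pink cross was at (9.1, 1.8) in frame 2 and (10.1, 2.9) in frame 3.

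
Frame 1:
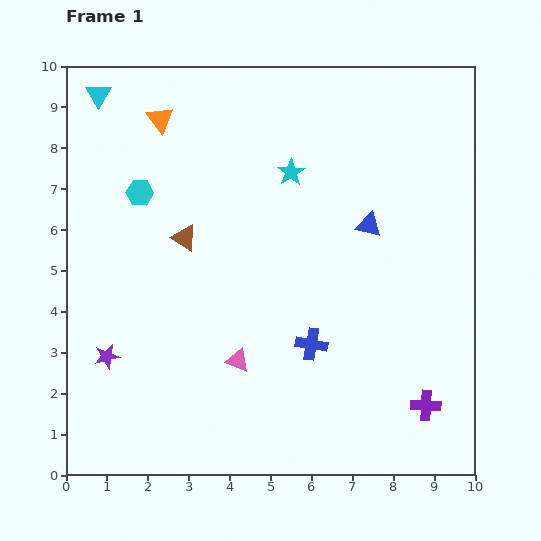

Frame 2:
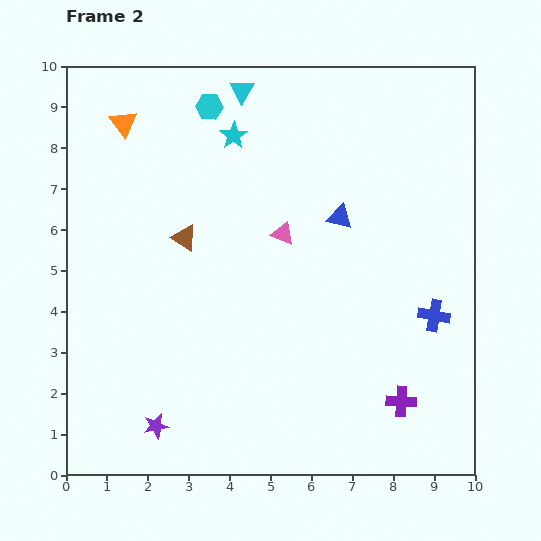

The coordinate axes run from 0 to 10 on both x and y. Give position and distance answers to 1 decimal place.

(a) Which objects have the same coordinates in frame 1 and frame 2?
the brown triangle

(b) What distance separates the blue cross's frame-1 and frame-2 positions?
3.1

The blue cross moved from (6.0, 3.2) to (9.0, 3.9), a distance of √(3.0² + 0.7²) ≈ 3.1.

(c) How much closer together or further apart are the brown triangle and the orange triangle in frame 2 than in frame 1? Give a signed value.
+0.2

Distance in frame 1: 3.0. Distance in frame 2: 3.2.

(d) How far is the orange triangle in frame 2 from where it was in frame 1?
0.9

The orange triangle moved from (2.3, 8.7) to (1.4, 8.6), a distance of √(0.9² + 0.1²) ≈ 0.9.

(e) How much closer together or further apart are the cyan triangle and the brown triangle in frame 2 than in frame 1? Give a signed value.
-0.2

Distance in frame 1: 4.1. Distance in frame 2: 3.9.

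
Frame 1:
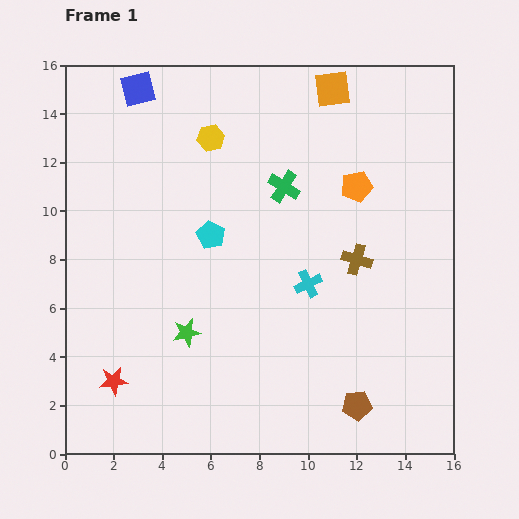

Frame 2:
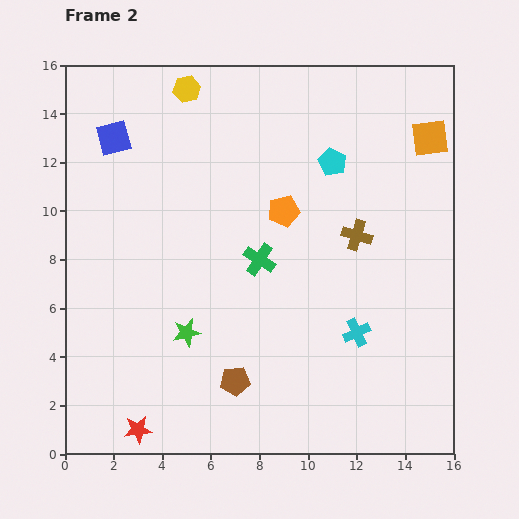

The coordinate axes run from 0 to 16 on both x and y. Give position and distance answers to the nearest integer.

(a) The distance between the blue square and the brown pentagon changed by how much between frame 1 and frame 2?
-5

Distance in frame 1: 16. Distance in frame 2: 11.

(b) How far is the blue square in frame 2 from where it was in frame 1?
2

The blue square moved from (3, 15) to (2, 13), a distance of √(1² + 2²) ≈ 2.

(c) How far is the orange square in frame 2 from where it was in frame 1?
4

The orange square moved from (11, 15) to (15, 13), a distance of √(4² + 2²) ≈ 4.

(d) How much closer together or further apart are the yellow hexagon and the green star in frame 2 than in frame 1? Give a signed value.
+2

Distance in frame 1: 8. Distance in frame 2: 10.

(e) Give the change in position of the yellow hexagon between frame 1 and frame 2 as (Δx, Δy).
(-1, 2)

The yellow hexagon was at (6, 13) in frame 1 and (5, 15) in frame 2.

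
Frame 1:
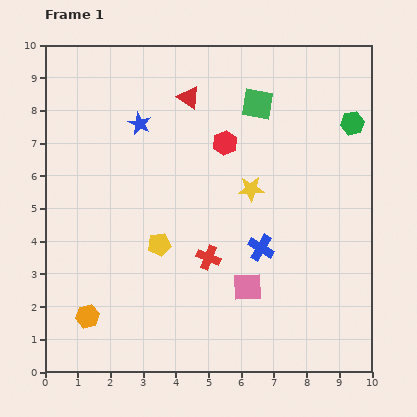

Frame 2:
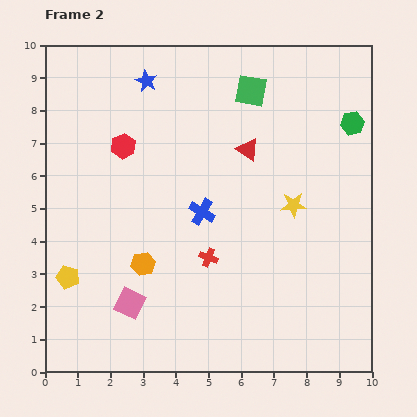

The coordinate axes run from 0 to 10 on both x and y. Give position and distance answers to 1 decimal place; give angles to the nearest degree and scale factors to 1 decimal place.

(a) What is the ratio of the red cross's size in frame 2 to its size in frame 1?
0.8×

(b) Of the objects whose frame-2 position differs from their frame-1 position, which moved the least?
the green square

(moved 0.4)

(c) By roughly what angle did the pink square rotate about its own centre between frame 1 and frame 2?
28° clockwise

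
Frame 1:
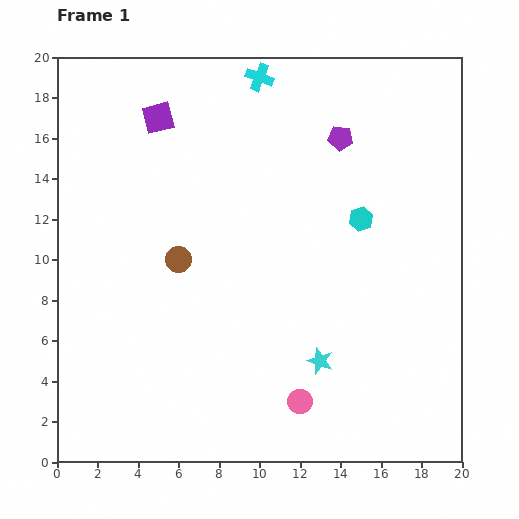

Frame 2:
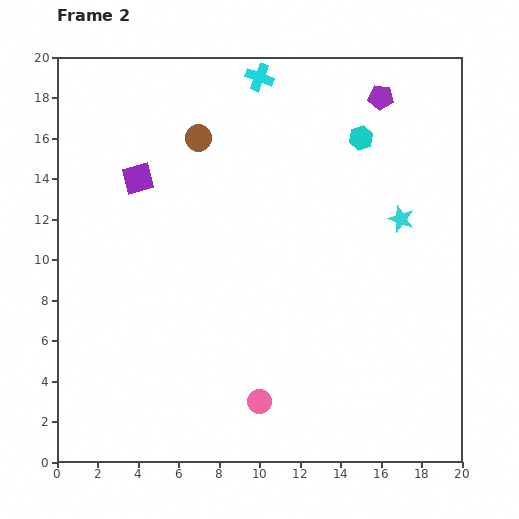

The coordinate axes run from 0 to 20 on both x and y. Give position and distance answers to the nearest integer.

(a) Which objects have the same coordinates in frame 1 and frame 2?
the cyan cross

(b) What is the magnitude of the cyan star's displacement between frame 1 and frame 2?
8

The cyan star moved from (13, 5) to (17, 12), a distance of √(4² + 7²) ≈ 8.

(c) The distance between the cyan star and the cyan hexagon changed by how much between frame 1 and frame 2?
-3

Distance in frame 1: 7. Distance in frame 2: 4.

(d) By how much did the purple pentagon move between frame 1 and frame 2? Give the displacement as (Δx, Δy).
(2, 2)

The purple pentagon was at (14, 16) in frame 1 and (16, 18) in frame 2.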